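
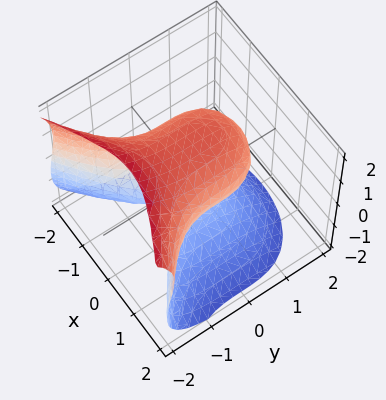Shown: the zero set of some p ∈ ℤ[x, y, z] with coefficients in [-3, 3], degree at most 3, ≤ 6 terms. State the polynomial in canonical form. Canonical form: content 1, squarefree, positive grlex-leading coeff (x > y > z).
y^3 + z^3 + 2*x^2 - 2*z - 1

1. Degree: no degree-2 surface has this shape, so deg p = 3.
2. Observable constraints: it meets the z-axis at z = -1 (among the integer gridlines); it crosses the y-axis at the gridline y = 1.
3. Matching integer coefficients to the picture gives p.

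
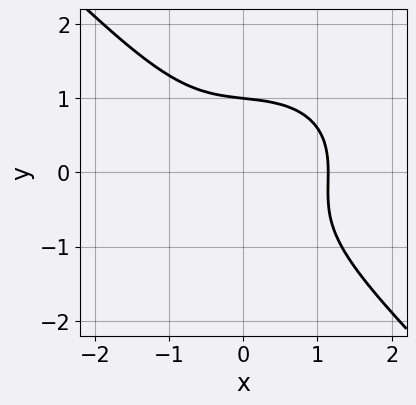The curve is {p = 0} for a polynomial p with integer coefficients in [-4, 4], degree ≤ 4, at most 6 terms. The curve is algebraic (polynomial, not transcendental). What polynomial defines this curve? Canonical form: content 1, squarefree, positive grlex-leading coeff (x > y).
1. The degree is 3 — a generic line meets the curve in up to 3 points.
2. Against the integer gridlines: it meets the y-axis at y = 1 (among the integer gridlines).
3. Assembling these constraints gives the stated polynomial.

2*x^3 + x*y^2 + 3*y^3 - 3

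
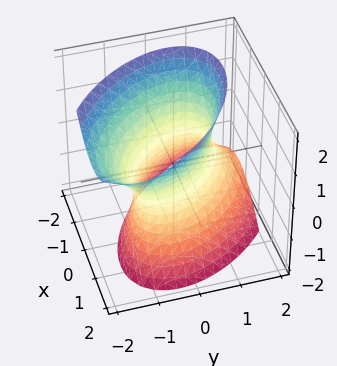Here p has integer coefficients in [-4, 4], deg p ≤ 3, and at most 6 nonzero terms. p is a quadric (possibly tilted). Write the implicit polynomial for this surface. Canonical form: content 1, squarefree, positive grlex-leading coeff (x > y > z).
First, deg p = 2. A generic line meets the surface in up to 2 points.
Next, checking where it meets the axes: it misses every integer gridline on the z-axis; the x-axis gridline crossings are at x ∈ {-1, 1}.
Finally, putting this together gives p. Check: (0, -1, 0) on the y-axis lies on the surface, and p(0, -1, 0) = 0. ✓

2*x^2 + 2*x*y + 2*y^2 + y*z - z^2 - 2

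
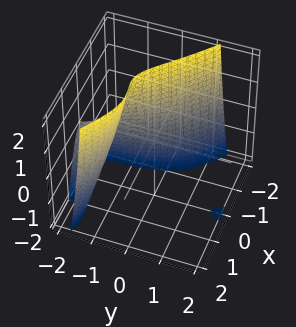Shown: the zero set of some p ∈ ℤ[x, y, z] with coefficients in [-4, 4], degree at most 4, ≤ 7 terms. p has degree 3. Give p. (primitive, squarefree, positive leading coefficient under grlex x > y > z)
First, the degree is 3 — a generic line meets the surface in up to 3 points.
Next, from the axis intercepts and sections: it meets the y-axis at y = -2 (among the integer gridlines); it misses every integer gridline on the z-axis; one x-axis crossing is at x = -1.
Finally, fitting integer coefficients to these (and the overall shape) gives p.

2*x^3 + 3*x^2*y + y*z + y + 2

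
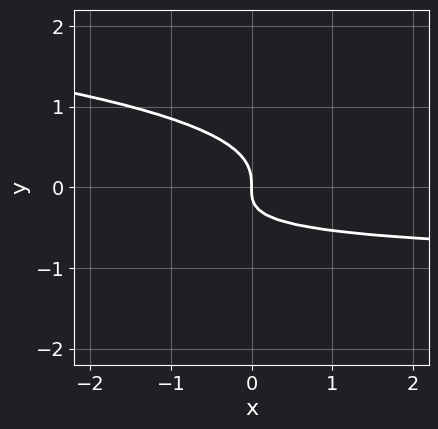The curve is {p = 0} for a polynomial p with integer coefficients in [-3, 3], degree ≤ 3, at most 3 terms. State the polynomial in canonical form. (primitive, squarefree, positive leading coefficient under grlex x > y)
3*y^3 + x*y + x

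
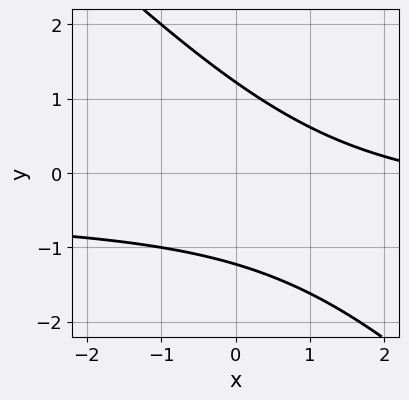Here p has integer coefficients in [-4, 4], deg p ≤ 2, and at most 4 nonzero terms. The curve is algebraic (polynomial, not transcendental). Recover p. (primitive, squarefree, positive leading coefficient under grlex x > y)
2*x*y + 2*y^2 + x - 3

1. deg p = 2.
2. Checking where it meets the axes: no x-intercept at any integer in the box.
3. The integer polynomial consistent with all of this is the stated p.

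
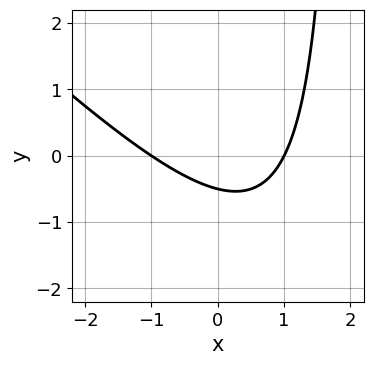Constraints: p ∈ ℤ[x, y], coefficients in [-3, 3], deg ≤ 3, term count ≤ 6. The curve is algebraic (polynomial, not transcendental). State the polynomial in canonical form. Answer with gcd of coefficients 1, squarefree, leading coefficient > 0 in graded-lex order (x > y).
x^2 + x*y - 2*y - 1

First, the degree is 2 — a generic line meets the curve in up to 2 points.
Next, from the axis intercepts and sections: among the integer gridlines, it crosses the x-axis at x ∈ {-1, 1}.
Finally, putting this together gives p.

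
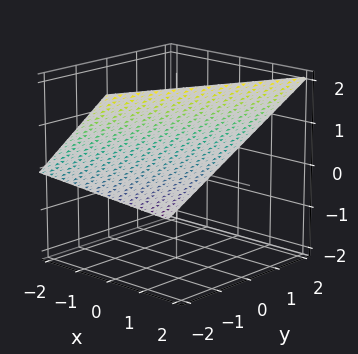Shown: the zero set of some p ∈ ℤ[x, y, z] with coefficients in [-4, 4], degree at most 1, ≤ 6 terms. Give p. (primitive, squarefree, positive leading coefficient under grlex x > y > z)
2*x - y - 2*z + 2

1. Degree: the surface is flat (a plane), so deg p = 1.
2. Checking where it meets the axes: it crosses the x-axis at the gridline x = -1; one y-axis crossing is at y = 2; it crosses the z-axis at the gridline z = 1.
3. The integer polynomial consistent with all of this is the stated p.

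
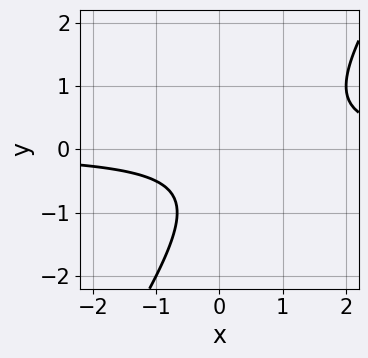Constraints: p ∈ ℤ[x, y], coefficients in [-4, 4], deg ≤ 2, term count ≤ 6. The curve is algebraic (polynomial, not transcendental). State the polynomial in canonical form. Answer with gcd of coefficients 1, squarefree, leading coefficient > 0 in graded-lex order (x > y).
3*x*y - 2*y^2 - 2*y - 2

1. The degree is 2 — the shape is more complex than any degree-1 curve.
2. Against the integer gridlines: it misses every integer gridline on the x-axis; no y-intercept at any integer in the box.
3. Solving for integer coefficients yields p as stated.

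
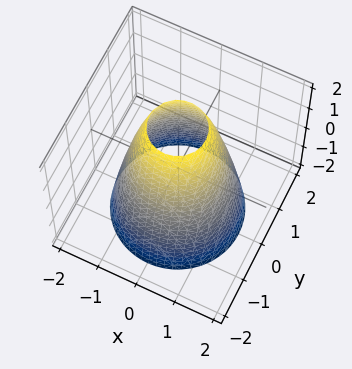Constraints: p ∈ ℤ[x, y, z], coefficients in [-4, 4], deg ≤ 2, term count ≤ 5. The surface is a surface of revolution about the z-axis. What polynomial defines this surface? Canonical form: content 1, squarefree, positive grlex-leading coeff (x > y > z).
2*x^2 + 2*y^2 + z - 3

1. The degree is 2 — no degree-1 surface has this shape.
2. Symmetries: the z-axis is an axis of rotation, so x and y enter only as x² + y².
3. From the visible intercepts: a circular section at z = 0 has radius between 1 and 2; the surface avoids every integer z-axis point in the box.
4. Matching integer coefficients to the picture gives p.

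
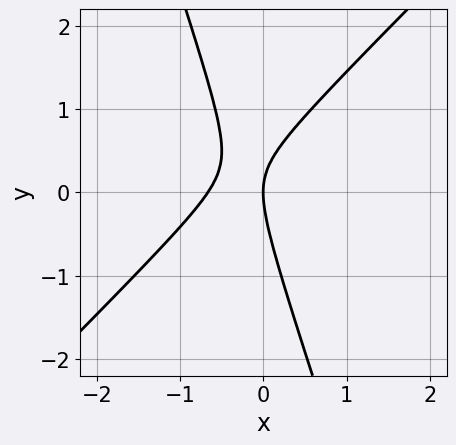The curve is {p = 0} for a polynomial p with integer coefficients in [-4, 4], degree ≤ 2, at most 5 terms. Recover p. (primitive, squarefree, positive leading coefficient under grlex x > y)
3*x^2 - 2*x*y - y^2 + 2*x

(a) deg p = 2.
(b) Reading off the gridlines: it meets the y-axis at y = 0 (among the integer gridlines); it crosses the x-axis at the gridline x = 0.
(c) These observations pin down the coefficients.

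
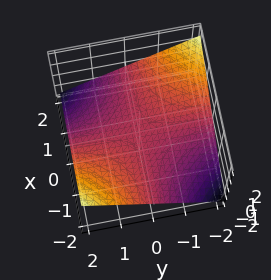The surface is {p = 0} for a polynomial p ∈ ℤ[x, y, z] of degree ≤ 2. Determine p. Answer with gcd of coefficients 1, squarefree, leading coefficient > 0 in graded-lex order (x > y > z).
x*y + 3*z

1. The degree is 2 — a saddle surface; a quadric.
2. Observable constraints: every point of the y-axis in the box is on the surface; every point of the x-axis in the box is on the surface; it crosses the z-axis at the gridline z = 0.
3. The integer polynomial consistent with all of this is the stated p.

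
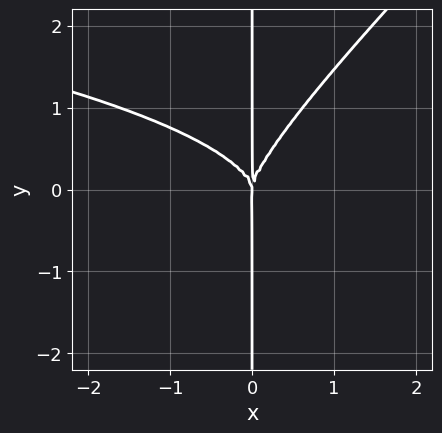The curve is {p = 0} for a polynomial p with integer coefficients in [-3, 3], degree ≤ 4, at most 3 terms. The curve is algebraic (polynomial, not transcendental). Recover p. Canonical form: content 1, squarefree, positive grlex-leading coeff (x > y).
x^2*y^2 - x*y^3 + x^3

(a) The degree is 4 — no degree-3 curve has this shape.
(b) Checking where it meets the axes: every point of the y-axis in the box is on the curve; one x-axis crossing is at x = 0.
(c) Together with the visible shape, these determine p as stated.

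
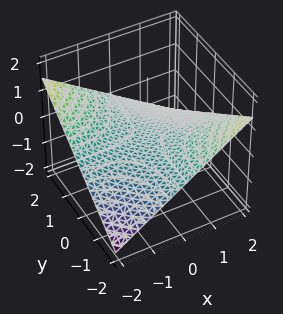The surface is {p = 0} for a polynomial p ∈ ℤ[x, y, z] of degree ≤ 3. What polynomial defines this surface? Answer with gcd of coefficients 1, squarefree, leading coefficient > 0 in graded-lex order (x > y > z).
(a) Degree: a saddle surface; a quadric, so deg p = 2.
(b) Against the integer gridlines: the visible y-axis segment lies entirely on the surface; one z-axis crossing is at z = 0; the visible x-axis segment lies entirely on the surface.
(c) These observations pin down the coefficients.

x*y + 3*z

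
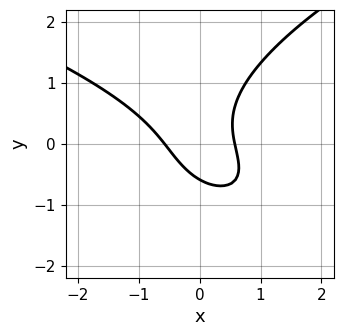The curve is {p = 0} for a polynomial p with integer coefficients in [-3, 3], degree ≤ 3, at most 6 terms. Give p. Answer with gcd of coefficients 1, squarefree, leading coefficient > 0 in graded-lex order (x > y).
1. The degree is 3 — no degree-2 curve has this shape.
2. Matching integer coefficients to the picture gives p.

2*y^3 - 3*x^2 - 3*x*y + y + 1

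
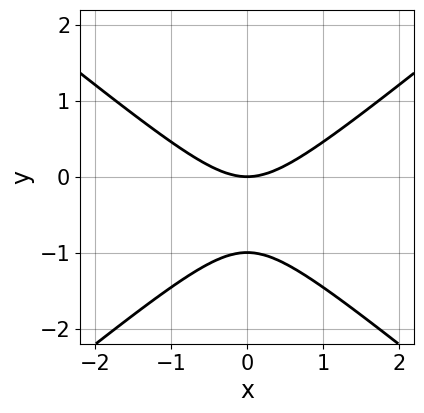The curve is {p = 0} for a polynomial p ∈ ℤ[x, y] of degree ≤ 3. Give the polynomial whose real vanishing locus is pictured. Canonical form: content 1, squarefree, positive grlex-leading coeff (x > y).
Degree: the shape is more complex than any degree-1 curve, so deg p = 2.
Symmetries: mirror symmetry x ↦ −x ⇒ only even powers of x.
Reading off the gridlines: among the integer gridlines, it crosses the y-axis at y ∈ {-1, 0}; one x-axis crossing is at x = 0.
Solving for integer coefficients yields p as stated.

2*x^2 - 3*y^2 - 3*y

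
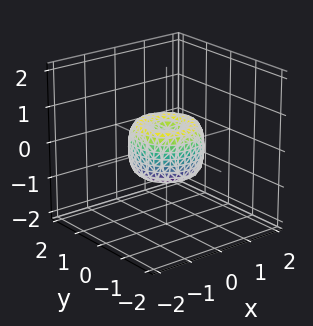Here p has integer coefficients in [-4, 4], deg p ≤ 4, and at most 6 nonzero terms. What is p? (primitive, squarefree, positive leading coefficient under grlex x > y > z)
2*x^4 + 4*x^2*y^2 + 2*y^4 - 2*x^2 - 2*y^2 + z^2

First, deg p = 4. The shape is more complex than any degree-3 surface.
Next, symmetries: every cross-section ⟂ z is a circle, so x, y appear only via x² + y².
Next, checking where it meets the axes: the y-axis gridline crossings are at y ∈ {-1, 0, 1}; a circular section at z = 0 has radius exactly 1; it crosses the z-axis at the gridline z = 0.
Finally, these observations pin down the coefficients. Check: (-1, 0, 0) on the x-axis lies on the surface, and p(-1, 0, 0) = 0. ✓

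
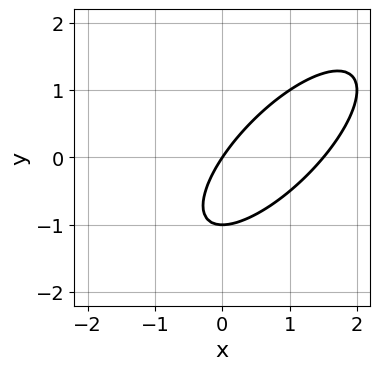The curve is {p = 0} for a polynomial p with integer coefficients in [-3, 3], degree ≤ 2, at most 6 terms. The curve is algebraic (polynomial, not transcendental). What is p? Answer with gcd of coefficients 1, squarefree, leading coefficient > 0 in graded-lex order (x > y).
2*x^2 - 3*x*y + 2*y^2 - 3*x + 2*y

1. The degree is 2 — no degree-1 curve has this shape.
2. Checking where it meets the axes: one x-axis crossing is at x = 0; among the integer gridlines, it crosses the y-axis at y ∈ {-1, 0}.
3. Putting this together gives p.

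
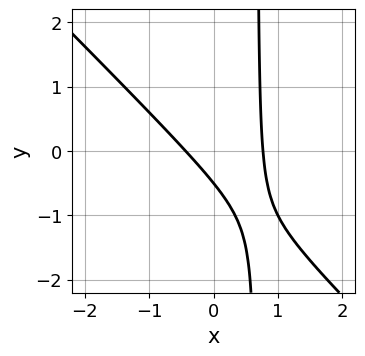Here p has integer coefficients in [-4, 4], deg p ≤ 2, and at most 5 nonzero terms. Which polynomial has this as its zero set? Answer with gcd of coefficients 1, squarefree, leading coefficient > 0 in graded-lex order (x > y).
3*x^2 + 3*x*y - x - 2*y - 1

(a) deg p = 2.
(b) The integer polynomial consistent with all of this is the stated p.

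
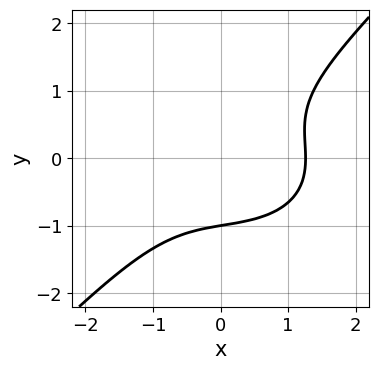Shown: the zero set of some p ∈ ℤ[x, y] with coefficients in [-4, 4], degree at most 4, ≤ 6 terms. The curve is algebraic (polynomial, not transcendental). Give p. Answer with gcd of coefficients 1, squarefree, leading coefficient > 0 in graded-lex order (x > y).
1. deg p = 3. A generic line meets the curve in up to 3 points.
2. From the axis intercepts and sections: one y-axis crossing is at y = -1.
3. These observations pin down the coefficients.

x^3 + x*y^2 - 2*y^3 - 2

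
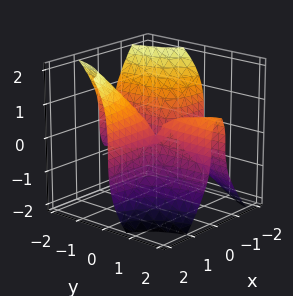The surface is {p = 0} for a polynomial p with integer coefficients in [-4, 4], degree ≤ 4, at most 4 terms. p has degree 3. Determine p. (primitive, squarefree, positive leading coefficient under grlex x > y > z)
3*x^2*y + z^3 + 2*x*y

Degree: the shape is more complex than any degree-2 surface, so deg p = 3.
Checking where it meets the axes: it crosses the z-axis at the gridline z = 0; every point of the y-axis in the box is on the surface; the visible x-axis segment lies entirely on the surface.
Putting this together gives p.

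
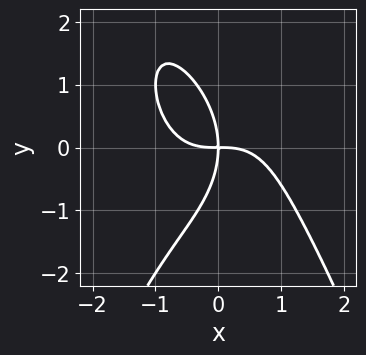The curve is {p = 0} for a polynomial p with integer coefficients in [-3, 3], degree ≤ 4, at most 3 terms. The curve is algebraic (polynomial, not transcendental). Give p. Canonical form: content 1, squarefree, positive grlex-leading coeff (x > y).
(a) The degree is 4 — no degree-3 curve has this shape.
(b) Checking where it meets the axes: it crosses the x-axis at the gridline x = 0; it meets the y-axis at y = 0 (among the integer gridlines).
(c) The integer polynomial consistent with all of this is the stated p.

2*x^4 + y^3 + 3*x*y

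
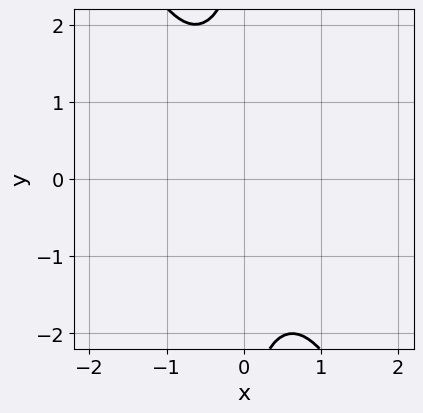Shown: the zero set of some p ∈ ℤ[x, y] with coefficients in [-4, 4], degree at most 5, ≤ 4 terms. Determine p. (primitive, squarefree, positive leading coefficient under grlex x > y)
First, degree: the shape is more complex than any degree-3 curve, so deg p = 4.
Next, from the visible intercepts: the curve avoids every integer y-axis point in the box; the curve avoids every integer x-axis point in the box.
Finally, the integer polynomial consistent with all of this is the stated p.

3*x^4 + x^2*y^2 + x*y^3 + 3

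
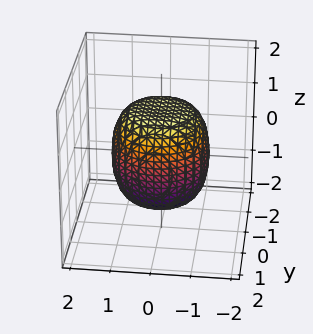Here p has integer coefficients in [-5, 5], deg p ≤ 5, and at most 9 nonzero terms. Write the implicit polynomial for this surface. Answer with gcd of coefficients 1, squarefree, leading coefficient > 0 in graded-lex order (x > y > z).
2*x^4 + 4*x^2*y^2 + 2*y^4 - x^2 - y^2 + 2*z^2 - 3

First, degree: a generic line meets the surface in up to 4 points, so deg p = 4.
Then, symmetries: every cross-section ⟂ z is a circle, so x, y appear only via x² + y².
Next, against the integer gridlines: a circular section at z = 0 has radius between 1 and 2.
Finally, together with the visible shape, these determine p as stated.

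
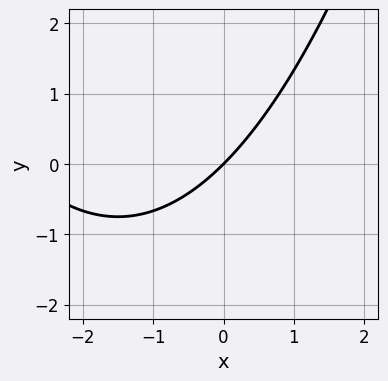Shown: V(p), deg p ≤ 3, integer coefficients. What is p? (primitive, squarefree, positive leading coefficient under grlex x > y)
x^2 + 3*x - 3*y

deg p = 2.
From the visible intercepts: it meets the x-axis at x = 0 (among the integer gridlines); one y-axis crossing is at y = 0.
These observations pin down the coefficients.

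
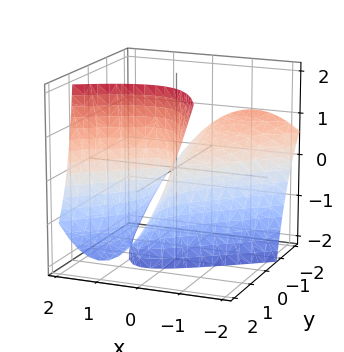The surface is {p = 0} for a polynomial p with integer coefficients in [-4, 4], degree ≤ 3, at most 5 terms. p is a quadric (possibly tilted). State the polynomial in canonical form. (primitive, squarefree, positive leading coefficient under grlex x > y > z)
3*x^2 - 3*x*y - y^2 - 3*y*z + 2*z

1. The degree is 2 — a generic line meets the surface in up to 2 points.
2. From the axis intercepts and sections: it crosses the y-axis at the gridline y = 0; one x-axis crossing is at x = 0; one z-axis crossing is at z = 0.
3. Together with the visible shape, these determine p as stated.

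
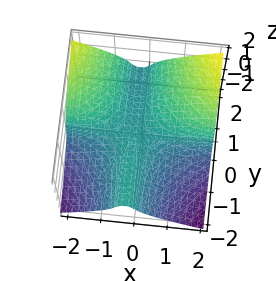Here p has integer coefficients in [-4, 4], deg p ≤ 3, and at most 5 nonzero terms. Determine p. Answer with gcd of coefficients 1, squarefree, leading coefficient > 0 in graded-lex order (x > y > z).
1. Degree: a generic line meets the surface in up to 3 points, so deg p = 3.
2. From the axis intercepts and sections: the visible y-axis segment lies entirely on the surface; it crosses the z-axis at the gridline z = 0; every point of the x-axis in the box is on the surface.
3. Together with the visible shape, these determine p as stated.

2*x^2*y - 3*z^3 + x*y - z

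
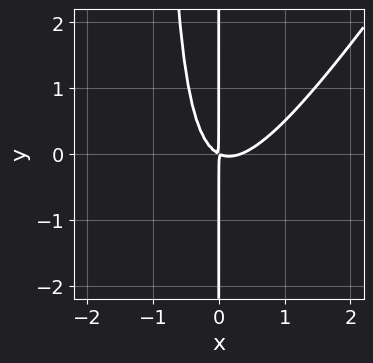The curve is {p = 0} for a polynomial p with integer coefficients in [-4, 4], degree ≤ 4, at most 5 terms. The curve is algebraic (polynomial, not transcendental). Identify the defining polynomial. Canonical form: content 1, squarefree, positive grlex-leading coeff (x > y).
First, the degree is 3 — no degree-2 curve has this shape.
Then, against the integer gridlines: every point of the y-axis in the box is on the curve.
Finally, putting this together gives p.

3*x^3 - 2*x^2*y - x^2 - 2*x*y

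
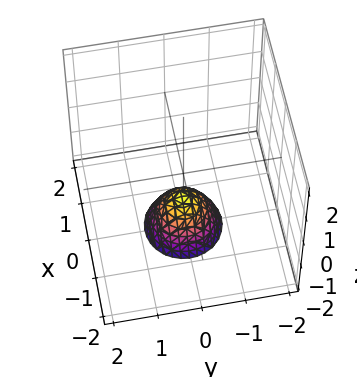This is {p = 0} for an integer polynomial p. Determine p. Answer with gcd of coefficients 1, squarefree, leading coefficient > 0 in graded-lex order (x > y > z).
3*x^2 + 3*y^2 + 2*z + 2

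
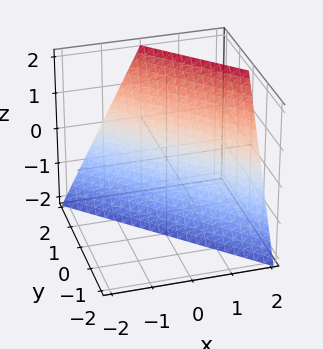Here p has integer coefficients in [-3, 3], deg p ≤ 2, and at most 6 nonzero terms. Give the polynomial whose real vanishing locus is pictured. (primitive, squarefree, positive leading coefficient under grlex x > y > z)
2*x + 2*y - z - 2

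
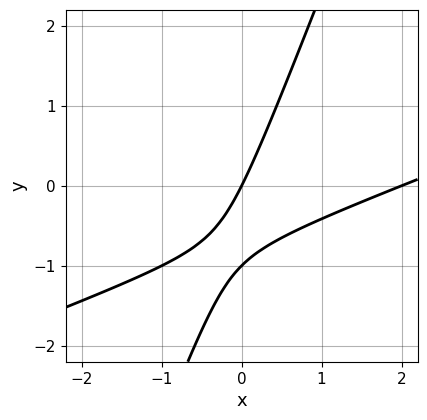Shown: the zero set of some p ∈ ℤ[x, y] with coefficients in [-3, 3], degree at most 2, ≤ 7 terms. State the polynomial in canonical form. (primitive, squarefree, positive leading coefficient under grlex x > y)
x^2 - 3*x*y + y^2 - 2*x + y

(a) Degree: the shape is more complex than any degree-1 curve, so deg p = 2.
(b) Against the integer gridlines: among the integer gridlines, it crosses the x-axis at x ∈ {0, 2}; among the integer gridlines, it crosses the y-axis at y ∈ {-1, 0}.
(c) Solving for integer coefficients yields p as stated.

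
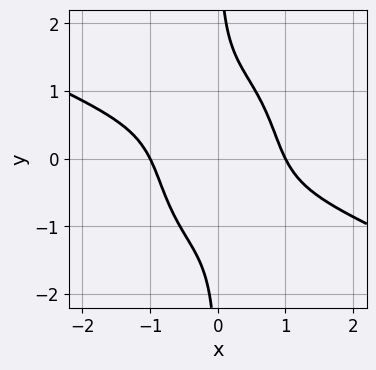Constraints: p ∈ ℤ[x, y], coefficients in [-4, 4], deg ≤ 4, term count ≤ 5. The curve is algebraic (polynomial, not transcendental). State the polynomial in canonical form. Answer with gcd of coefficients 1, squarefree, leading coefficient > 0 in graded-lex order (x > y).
deg p = 4. The shape is more complex than any degree-3 curve.
Against the integer gridlines: it misses every integer gridline on the y-axis; the x-axis gridline crossings are at x ∈ {-1, 1}.
Matching integer coefficients to the picture gives p.

x^4 + 2*x^3*y + x*y^3 - 1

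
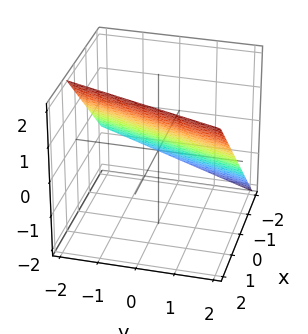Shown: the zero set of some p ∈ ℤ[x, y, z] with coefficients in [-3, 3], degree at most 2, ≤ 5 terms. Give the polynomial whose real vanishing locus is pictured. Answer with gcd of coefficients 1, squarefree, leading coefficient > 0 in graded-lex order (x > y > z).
3*x - y - 3*z + 2

(a) Degree: every cross-section is a straight line — this is a plane, so deg p = 1.
(b) From the visible intercepts: one y-axis crossing is at y = 2.
(c) These observations pin down the coefficients.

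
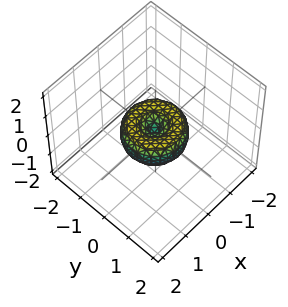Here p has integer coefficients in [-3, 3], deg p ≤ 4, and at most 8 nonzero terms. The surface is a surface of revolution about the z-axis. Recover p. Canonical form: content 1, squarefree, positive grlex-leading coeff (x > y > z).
1. The degree is 4 — no degree-3 surface has this shape.
2. Symmetry: the surface is invariant under rotation about z: p = q(x² + y², z).
3. From the axis intercepts and sections: a circular section at z = 0 has radius exactly 1; the x-axis gridline crossings are at x ∈ {-1, 0, 1}; one z-axis crossing is at z = 0; among the integer gridlines, it crosses the y-axis at y ∈ {-1, 0, 1}.
4. The integer polynomial consistent with all of this is the stated p.

x^4 + 2*x^2*y^2 + y^4 - x^2 - y^2 + z^2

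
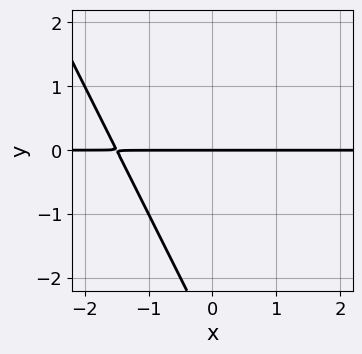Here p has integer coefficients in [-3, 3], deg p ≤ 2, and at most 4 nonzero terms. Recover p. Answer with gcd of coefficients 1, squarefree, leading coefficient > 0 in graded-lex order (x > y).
2*x*y + y^2 + 3*y

1. Degree: a generic line meets the curve in up to 2 points, so deg p = 2.
2. Reading off the gridlines: every point of the x-axis in the box is on the curve; it meets the y-axis at y = 0 (among the integer gridlines).
3. Fitting integer coefficients to these (and the overall shape) gives p.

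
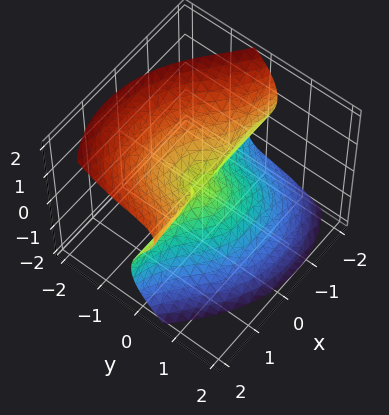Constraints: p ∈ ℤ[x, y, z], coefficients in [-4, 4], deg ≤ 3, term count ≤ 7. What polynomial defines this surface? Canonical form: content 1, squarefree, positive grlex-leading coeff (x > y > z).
First, the degree is 3 — a generic line meets the surface in up to 3 points.
Next, from the visible intercepts: one y-axis crossing is at y = 0; it meets the z-axis at z = 0 (among the integer gridlines).
Finally, fitting integer coefficients to these (and the overall shape) gives p. Check: (-1, 0, 0) on the x-axis lies on the surface, and p(-1, 0, 0) = 0. ✓

2*x^2*y - x^2*z - 2*x*y*z + 3*y^3 + 2*z^3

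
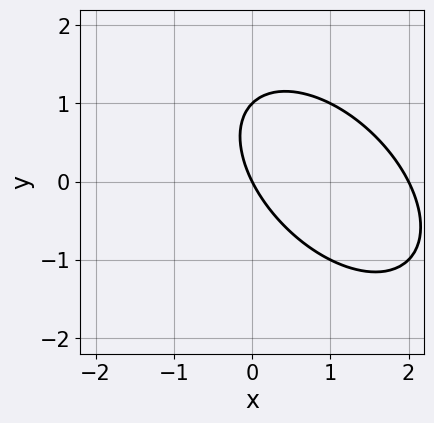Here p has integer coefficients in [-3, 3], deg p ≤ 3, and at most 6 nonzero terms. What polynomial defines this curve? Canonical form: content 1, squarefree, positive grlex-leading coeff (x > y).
x^2 + x*y + y^2 - 2*x - y

(a) Degree: a generic line meets the curve in up to 2 points, so deg p = 2.
(b) Against the integer gridlines: the x-axis gridline crossings are at x ∈ {0, 2}; among the integer gridlines, it crosses the y-axis at y ∈ {0, 1}.
(c) Fitting integer coefficients to these (and the overall shape) gives p.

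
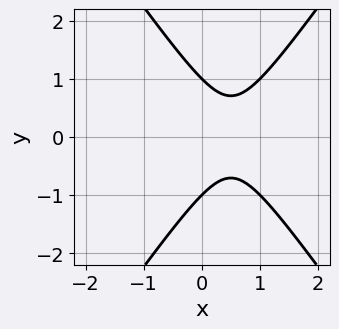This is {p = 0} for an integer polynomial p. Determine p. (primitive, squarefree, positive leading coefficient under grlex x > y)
2*x^2 - y^2 - 2*x + 1

Degree: no degree-1 curve has this shape, so deg p = 2.
Symmetries: mirror symmetry y ↦ −y ⇒ only even powers of y.
Checking where it meets the axes: the y-axis gridline crossings are at y ∈ {-1, 1}; no x-intercept at any integer in the box.
The integer polynomial consistent with all of this is the stated p.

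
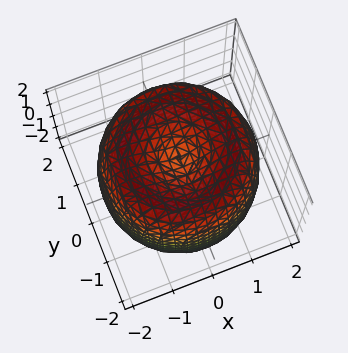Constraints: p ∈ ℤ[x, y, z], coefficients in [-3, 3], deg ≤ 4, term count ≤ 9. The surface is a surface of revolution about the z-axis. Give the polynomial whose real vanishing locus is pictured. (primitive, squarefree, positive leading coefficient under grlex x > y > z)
The degree is 4 — a generic line meets the surface in up to 4 points.
Symmetries: rotational symmetry about the z-axis ⇒ p depends on x, y only through x² + y².
Reading off the gridlines: the z-axis gridline crossings are at z ∈ {-1, 1}; a circular section at z = 1 has radius between 1 and 2.
Fitting integer coefficients to these (and the overall shape) gives p.

x^4 + 2*x^2*y^2 + y^4 - 3*x^2 - 3*y^2 + z^2 - 1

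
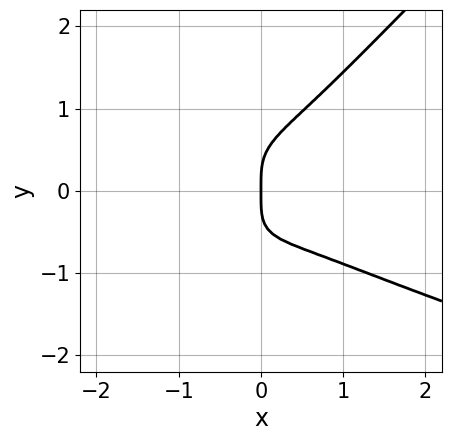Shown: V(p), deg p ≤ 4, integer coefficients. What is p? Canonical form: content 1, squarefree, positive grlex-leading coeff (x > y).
3*x*y^3 - 3*y^4 + 2*x^3 + 2*x

(a) The degree is 4 — the shape is more complex than any degree-3 curve.
(b) Against the integer gridlines: it meets the x-axis at x = 0 (among the integer gridlines); it crosses the y-axis at the gridline y = 0.
(c) Matching integer coefficients to the picture gives p.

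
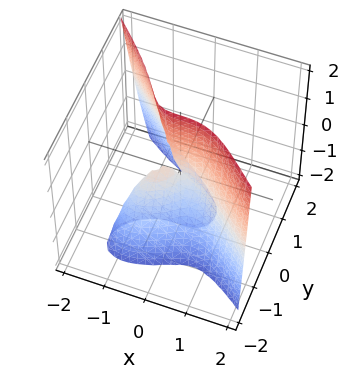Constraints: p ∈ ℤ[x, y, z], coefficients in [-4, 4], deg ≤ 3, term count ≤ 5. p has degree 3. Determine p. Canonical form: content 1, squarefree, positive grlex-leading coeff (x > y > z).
Degree: a generic line meets the surface in up to 3 points, so deg p = 3.
From the axis intercepts and sections: one y-axis crossing is at y = 0; it meets the x-axis at x = 0 (among the integer gridlines); the visible z-axis segment lies entirely on the surface.
Together with the visible shape, these determine p as stated.

2*x^3 + 3*y^3 + 3*x*y + 2*y*z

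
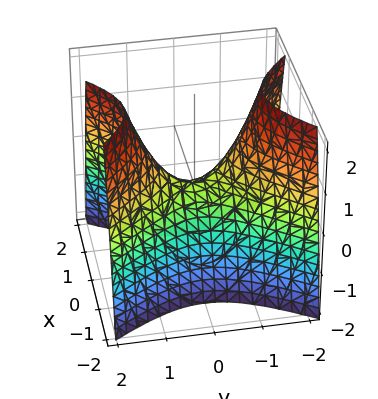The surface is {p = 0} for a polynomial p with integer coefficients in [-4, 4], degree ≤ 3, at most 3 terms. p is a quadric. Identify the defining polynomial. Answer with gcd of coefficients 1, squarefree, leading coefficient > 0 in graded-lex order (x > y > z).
Degree: a hyperbolic paraboloid; a quadric, so deg p = 2.
Symmetries: the x ↦ −x reflection is a symmetry, so x appears only in even powers; it's symmetric under y → −y, forcing even powers of y.
From the axis intercepts and sections: it meets the z-axis at z = 0 (among the integer gridlines); it meets the y-axis at y = 0 (among the integer gridlines); it crosses the x-axis at the gridline x = 0.
These observations pin down the coefficients.

3*x^2 - 2*y^2 + 2*z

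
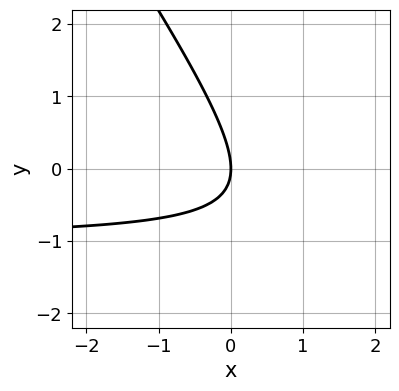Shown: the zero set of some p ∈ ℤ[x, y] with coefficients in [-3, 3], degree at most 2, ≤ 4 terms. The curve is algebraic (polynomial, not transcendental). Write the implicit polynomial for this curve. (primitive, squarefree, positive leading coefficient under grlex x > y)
Degree: the shape is more complex than any degree-1 curve, so deg p = 2.
Against the integer gridlines: one x-axis crossing is at x = 0; it crosses the y-axis at the gridline y = 0.
These observations pin down the coefficients.

3*x*y + 2*y^2 + 3*x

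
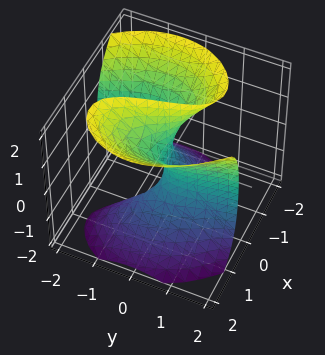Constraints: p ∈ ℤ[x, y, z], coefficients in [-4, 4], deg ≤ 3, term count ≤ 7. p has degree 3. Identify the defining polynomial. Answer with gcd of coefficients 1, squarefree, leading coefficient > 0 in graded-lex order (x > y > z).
(a) deg p = 3. The shape is more complex than any degree-2 surface.
(b) From the visible intercepts: one y-axis crossing is at y = 0; one x-axis crossing is at x = 0.
(c) Putting this together gives p. Check: (0, 0, -1) on the z-axis lies on the surface, and p(0, 0, -1) = 0. ✓

3*x^3 + 3*x*y^2 - 3*x*z^2 + 2*x*y - 3*y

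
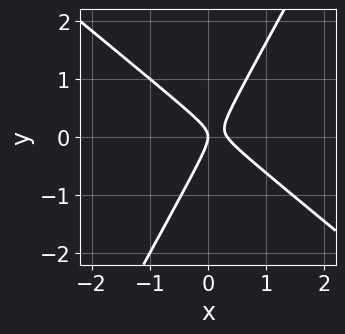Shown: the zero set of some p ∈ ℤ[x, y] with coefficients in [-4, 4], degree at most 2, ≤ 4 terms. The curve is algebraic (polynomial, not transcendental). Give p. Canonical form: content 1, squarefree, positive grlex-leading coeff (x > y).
3*x^2 + 2*x*y - 2*y^2 - x

(a) The degree is 2 — no degree-1 curve has this shape.
(b) From the axis intercepts and sections: it meets the y-axis at y = 0 (among the integer gridlines); it meets the x-axis at x = 0 (among the integer gridlines).
(c) Together with the visible shape, these determine p as stated.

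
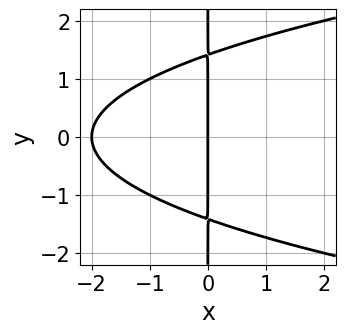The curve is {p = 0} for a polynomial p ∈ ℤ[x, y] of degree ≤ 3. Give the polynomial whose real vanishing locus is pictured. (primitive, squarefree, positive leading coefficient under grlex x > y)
x*y^2 - x^2 - 2*x

1. The degree is 3 — a generic line meets the curve in up to 3 points.
2. Symmetries: it's symmetric under y → −y, forcing even powers of y.
3. Checking where it meets the axes: every point of the y-axis in the box is on the curve; the x-axis gridline crossings are at x ∈ {-2, 0}.
4. Fitting integer coefficients to these (and the overall shape) gives p.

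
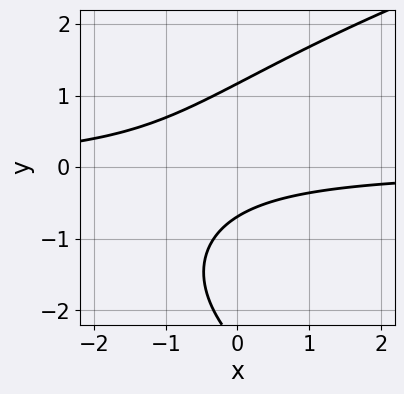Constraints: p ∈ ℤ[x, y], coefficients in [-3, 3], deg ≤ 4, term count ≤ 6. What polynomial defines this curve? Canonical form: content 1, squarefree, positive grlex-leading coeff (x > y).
(a) The degree is 3 — no degree-2 curve has this shape.
(b) Checking where it meets the axes: it misses every integer gridline on the x-axis.
(c) Together with the visible shape, these determine p as stated.

y^3 - 3*x*y + 2*y^2 - 2*y - 2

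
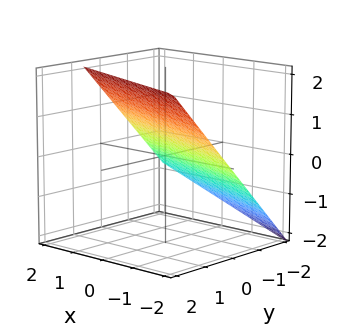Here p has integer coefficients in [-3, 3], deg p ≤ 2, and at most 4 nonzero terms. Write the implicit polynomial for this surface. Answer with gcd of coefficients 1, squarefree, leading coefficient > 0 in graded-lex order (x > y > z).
(a) deg p = 1. The surface is flat (a plane).
(b) Against the integer gridlines: it meets the x-axis at x = -2 (among the integer gridlines).
(c) The integer polynomial consistent with all of this is the stated p.

x + 3*y - 3*z + 2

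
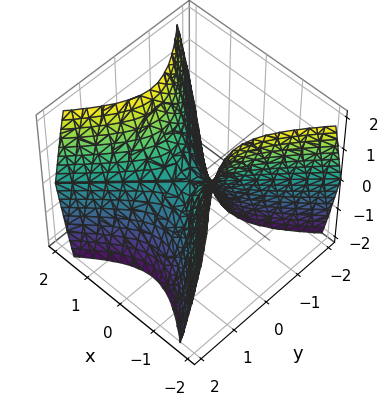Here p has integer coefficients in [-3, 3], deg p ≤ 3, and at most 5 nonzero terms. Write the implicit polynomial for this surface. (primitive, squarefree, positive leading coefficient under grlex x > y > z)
First, degree: a hyperbolic paraboloid; a quadric, so deg p = 2.
Then, symmetries: it's symmetric under y → −y, forcing even powers of y; the x ↦ −x reflection is a symmetry, so x appears only in even powers.
Then, from the visible intercepts: it crosses the x-axis at the gridline x = 0; it crosses the z-axis at the gridline z = 0; it crosses the y-axis at the gridline y = 0.
Finally, together with the visible shape, these determine p as stated.

3*x^2 - 3*y^2 - 2*z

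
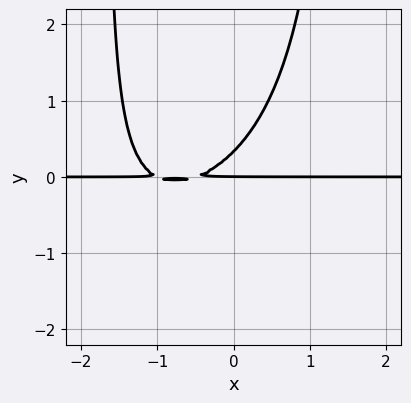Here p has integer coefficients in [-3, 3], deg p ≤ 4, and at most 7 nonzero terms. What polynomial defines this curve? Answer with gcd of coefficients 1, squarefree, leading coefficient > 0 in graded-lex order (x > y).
x^2*y^2 + 2*x^2*y + 3*x*y - 3*y^2 + y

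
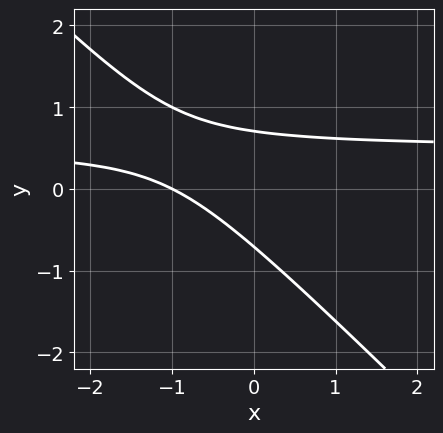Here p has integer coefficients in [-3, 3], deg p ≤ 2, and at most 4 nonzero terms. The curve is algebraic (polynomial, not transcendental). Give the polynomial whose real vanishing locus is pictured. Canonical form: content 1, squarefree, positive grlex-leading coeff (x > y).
2*x*y + 2*y^2 - x - 1

(a) Degree: a generic line meets the curve in up to 2 points, so deg p = 2.
(b) Observable constraints: one x-axis crossing is at x = -1.
(c) Putting this together gives p.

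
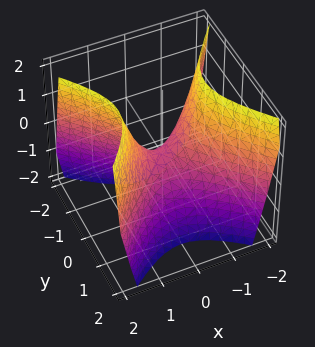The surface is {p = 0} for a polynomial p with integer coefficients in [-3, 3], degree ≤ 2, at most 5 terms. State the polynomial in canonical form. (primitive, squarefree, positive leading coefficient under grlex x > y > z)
(a) Degree: a hyperbolic paraboloid; a quadric, so deg p = 2.
(b) Symmetries: mirror symmetry y ↦ −y ⇒ only even powers of y; it's symmetric under x → −x, forcing even powers of x.
(c) From the visible intercepts: it meets the y-axis at y = 0 (among the integer gridlines); one z-axis crossing is at z = 0; it crosses the x-axis at the gridline x = 0.
(d) Solving for integer coefficients yields p as stated.

3*x^2 - 3*y^2 - 2*z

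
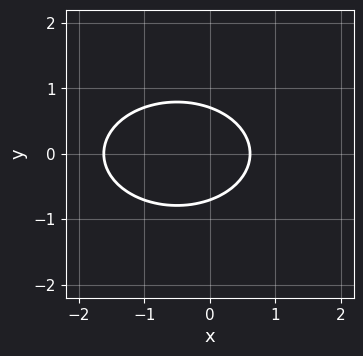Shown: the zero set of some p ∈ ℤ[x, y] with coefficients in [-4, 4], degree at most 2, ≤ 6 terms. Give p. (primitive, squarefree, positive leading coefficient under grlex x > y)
(a) The degree is 2 — a generic line meets the curve in up to 2 points.
(b) Symmetries: mirror symmetry y ↦ −y ⇒ only even powers of y.
(c) Together with the visible shape, these determine p as stated.

x^2 + 2*y^2 + x - 1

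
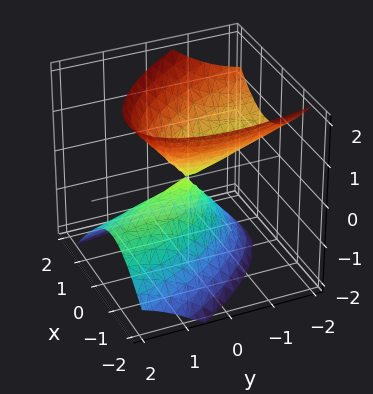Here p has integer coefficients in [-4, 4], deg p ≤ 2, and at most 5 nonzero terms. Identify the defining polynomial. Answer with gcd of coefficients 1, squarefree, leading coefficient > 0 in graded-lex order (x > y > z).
3*x^2 + 2*x*y + y^2 + 2*y*z - 2*z^2

(a) The picture has 2 separate pieces. They look like related sheets of one shape, so recover p as a whole.
(b) Degree: a generic line meets the surface in up to 2 points, so deg p = 2.
(c) Reading off the gridlines: it crosses the x-axis at the gridline x = 0; it crosses the y-axis at the gridline y = 0.
(d) These observations pin down the coefficients.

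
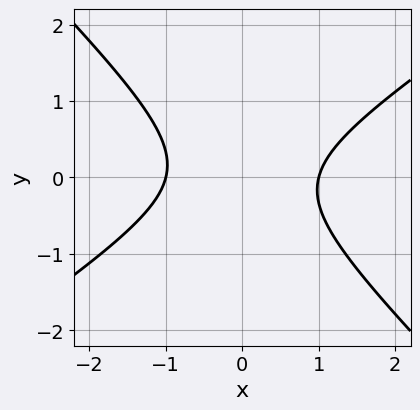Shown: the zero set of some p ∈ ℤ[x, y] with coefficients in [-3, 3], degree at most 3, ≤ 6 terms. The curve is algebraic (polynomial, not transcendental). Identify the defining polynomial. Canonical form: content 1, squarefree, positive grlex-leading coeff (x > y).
2*x^2 - x*y - 3*y^2 - 2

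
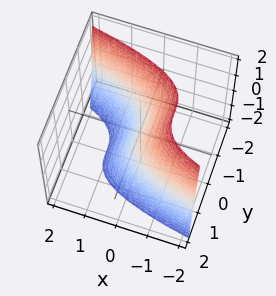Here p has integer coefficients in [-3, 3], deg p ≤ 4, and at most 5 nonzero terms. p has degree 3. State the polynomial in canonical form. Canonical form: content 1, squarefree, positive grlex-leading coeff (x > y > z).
y^3 + 2*x + z

deg p = 3. A generic line meets the surface in up to 3 points.
From the visible intercepts: it crosses the x-axis at the gridline x = 0; one y-axis crossing is at y = 0; it meets the z-axis at z = 0 (among the integer gridlines).
The integer polynomial consistent with all of this is the stated p.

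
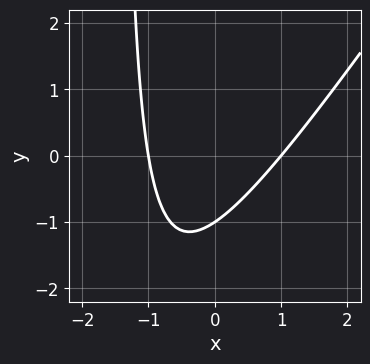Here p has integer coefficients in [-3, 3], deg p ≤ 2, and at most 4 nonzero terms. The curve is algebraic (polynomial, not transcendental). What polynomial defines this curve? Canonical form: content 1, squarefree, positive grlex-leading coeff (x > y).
3*x^2 - 2*x*y - 3*y - 3

1. Degree: the shape is more complex than any degree-1 curve, so deg p = 2.
2. Checking where it meets the axes: it crosses the y-axis at the gridline y = -1; among the integer gridlines, it crosses the x-axis at x ∈ {-1, 1}.
3. Fitting integer coefficients to these (and the overall shape) gives p.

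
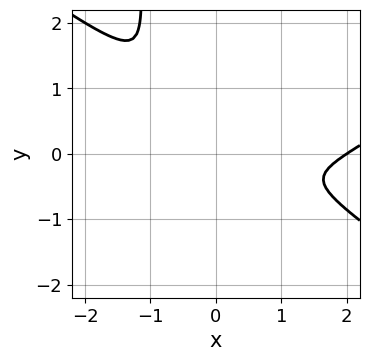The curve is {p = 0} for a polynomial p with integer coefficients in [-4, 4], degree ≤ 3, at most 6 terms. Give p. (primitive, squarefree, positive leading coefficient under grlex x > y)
1. Degree: no degree-2 curve has this shape, so deg p = 3.
2. Against the integer gridlines: it crosses the x-axis at the gridline x = 2.
3. Putting this together gives p.

x^3 - 2*x*y^2 - 2*x^2 - 3*x*y - 3*y^2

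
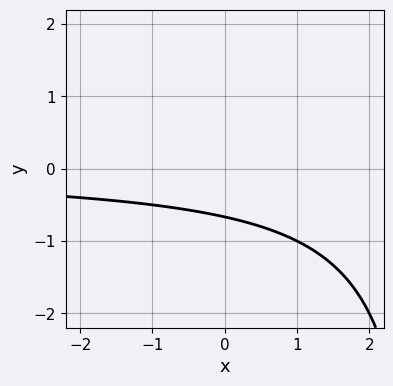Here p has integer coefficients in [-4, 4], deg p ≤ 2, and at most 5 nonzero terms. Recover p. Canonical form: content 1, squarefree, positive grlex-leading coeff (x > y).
x*y - 3*y - 2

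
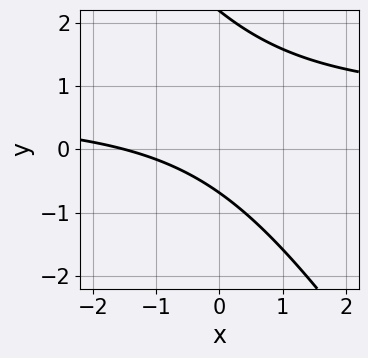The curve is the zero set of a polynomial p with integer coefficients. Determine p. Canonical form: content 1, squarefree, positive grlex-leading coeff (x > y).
(a) The degree is 2 — no degree-1 curve has this shape.
(b) Matching integer coefficients to the picture gives p.

3*x*y + 2*y^2 - 2*x - 3*y - 3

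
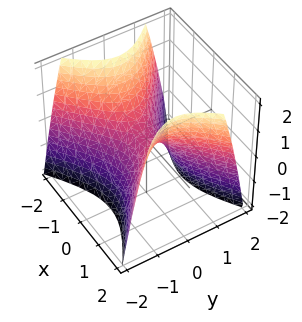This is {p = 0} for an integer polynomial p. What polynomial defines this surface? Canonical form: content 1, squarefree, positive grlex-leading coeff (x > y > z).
The degree is 2 — a hyperbolic paraboloid; a quadric.
Symmetries: it's symmetric under x → −x, forcing even powers of x; mirror symmetry y ↦ −y ⇒ only even powers of y.
Observable constraints: it meets the z-axis at z = 0 (among the integer gridlines); one y-axis crossing is at y = 0; one x-axis crossing is at x = 0.
Fitting integer coefficients to these (and the overall shape) gives p.

2*x^2 - 3*y^2 - 2*z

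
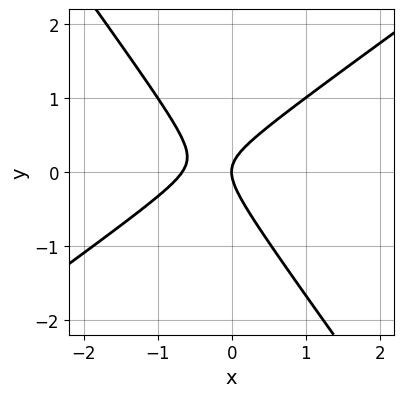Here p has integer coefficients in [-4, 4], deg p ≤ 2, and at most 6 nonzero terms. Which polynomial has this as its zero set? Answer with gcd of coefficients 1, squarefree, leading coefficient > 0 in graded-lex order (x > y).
First, the degree is 2 — the shape is more complex than any degree-1 curve.
Next, from the axis intercepts and sections: it meets the y-axis at y = 0 (among the integer gridlines); it meets the x-axis at x = 0 (among the integer gridlines).
Finally, these observations pin down the coefficients.

3*x^2 - 2*x*y - 3*y^2 + 2*x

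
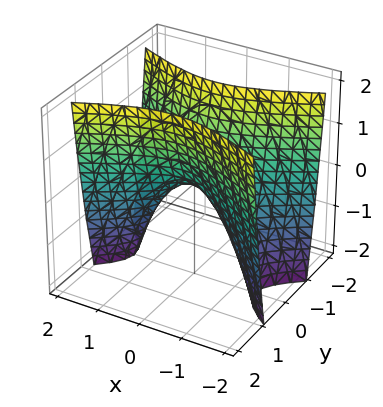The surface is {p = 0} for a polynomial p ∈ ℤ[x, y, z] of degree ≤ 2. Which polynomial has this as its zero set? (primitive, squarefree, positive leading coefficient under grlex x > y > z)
x^2 - 3*y^2 + z

First, deg p = 2. A hyperbolic paraboloid; a quadric.
Next, symmetries: the x ↦ −x reflection is a symmetry, so x appears only in even powers; mirror symmetry y ↦ −y ⇒ only even powers of y.
Then, from the axis intercepts and sections: one y-axis crossing is at y = 0; one z-axis crossing is at z = 0.
Finally, putting this together gives p.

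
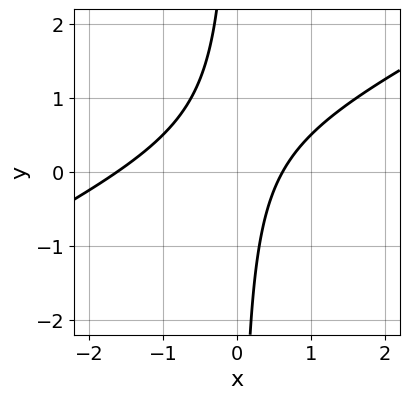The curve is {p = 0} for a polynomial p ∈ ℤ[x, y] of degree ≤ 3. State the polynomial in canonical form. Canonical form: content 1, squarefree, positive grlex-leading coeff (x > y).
x^2 - 2*x*y + x - 1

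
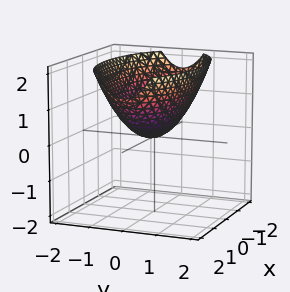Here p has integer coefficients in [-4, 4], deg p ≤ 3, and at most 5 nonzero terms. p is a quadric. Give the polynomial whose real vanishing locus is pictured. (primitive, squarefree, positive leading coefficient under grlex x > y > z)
First, degree: a single bowl opening along one axis; a quadric, so deg p = 2.
Then, symmetries: mirror symmetry x ↦ −x ⇒ only even powers of x; it's symmetric under y → −y, forcing even powers of y.
Next, checking where it meets the axes: it meets the x-axis at x = 0 (among the integer gridlines); it meets the z-axis at z = 0 (among the integer gridlines); it meets the y-axis at y = 0 (among the integer gridlines).
Finally, putting this together gives p.

x^2 + 3*y^2 - 3*z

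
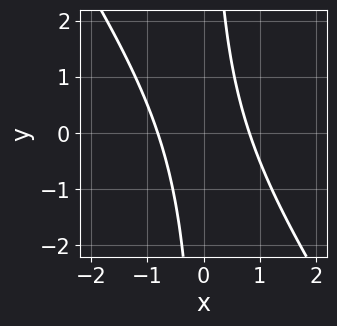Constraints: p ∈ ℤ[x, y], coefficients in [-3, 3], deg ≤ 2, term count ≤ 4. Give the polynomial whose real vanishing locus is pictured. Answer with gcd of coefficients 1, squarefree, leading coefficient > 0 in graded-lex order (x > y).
3*x^2 + 2*x*y - 2

1. deg p = 2. The shape is more complex than any degree-1 curve.
2. Observable constraints: it misses every integer gridline on the y-axis.
3. Solving for integer coefficients yields p as stated.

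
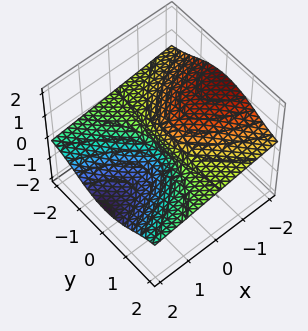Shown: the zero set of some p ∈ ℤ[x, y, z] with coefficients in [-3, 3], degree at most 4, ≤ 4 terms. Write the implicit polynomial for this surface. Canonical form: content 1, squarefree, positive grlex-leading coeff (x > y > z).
3*y^2*z + 3*z^3 + 2*x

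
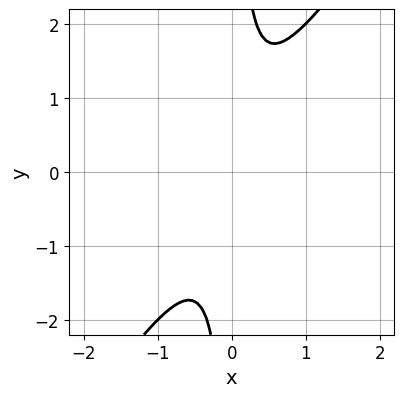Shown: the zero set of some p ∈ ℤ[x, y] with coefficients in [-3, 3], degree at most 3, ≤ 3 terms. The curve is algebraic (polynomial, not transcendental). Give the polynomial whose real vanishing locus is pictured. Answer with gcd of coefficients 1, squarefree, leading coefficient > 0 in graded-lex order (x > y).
1. The degree is 2 — the shape is more complex than any degree-1 curve.
2. Reading off the gridlines: it misses every integer gridline on the y-axis; the curve avoids every integer x-axis point in the box.
3. Matching integer coefficients to the picture gives p.

3*x^2 - 2*x*y + 1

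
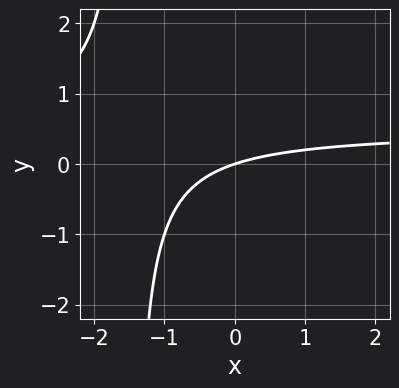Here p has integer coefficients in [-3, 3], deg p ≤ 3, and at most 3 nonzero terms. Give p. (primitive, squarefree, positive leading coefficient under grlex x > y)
2*x*y - x + 3*y

The degree is 2 — a generic line meets the curve in up to 2 points.
From the axis intercepts and sections: it crosses the x-axis at the gridline x = 0; one y-axis crossing is at y = 0.
These observations pin down the coefficients.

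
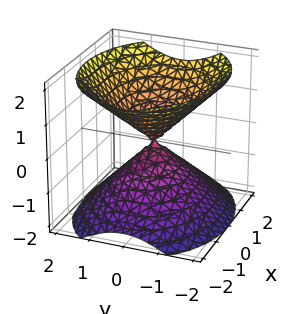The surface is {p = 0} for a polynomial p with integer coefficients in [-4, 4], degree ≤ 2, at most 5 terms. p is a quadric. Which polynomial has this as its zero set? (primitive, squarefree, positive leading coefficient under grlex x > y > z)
First, the picture has 2 separate pieces.
Next, degree: a double cone through the origin; a quadric, so deg p = 2.
Then, symmetries: mirror symmetry y ↦ −y ⇒ only even powers of y; mirror symmetry x ↦ −x ⇒ only even powers of x; mirror symmetry z ↦ −z ⇒ only even powers of z.
Then, observable constraints: it meets the y-axis at y = 0 (among the integer gridlines); it meets the z-axis at z = 0 (among the integer gridlines); one x-axis crossing is at x = 0.
Finally, these observations pin down the coefficients.

2*x^2 + 3*y^2 - 3*z^2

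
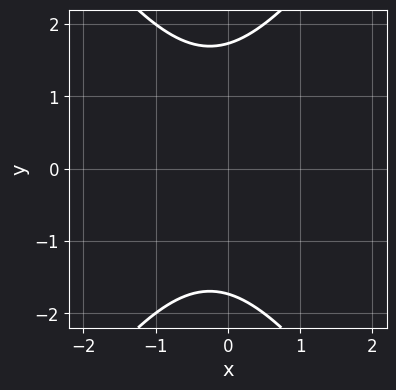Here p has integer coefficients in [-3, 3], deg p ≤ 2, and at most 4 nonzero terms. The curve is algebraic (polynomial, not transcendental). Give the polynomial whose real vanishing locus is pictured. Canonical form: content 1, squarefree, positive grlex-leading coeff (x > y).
(a) Degree: no degree-1 curve has this shape, so deg p = 2.
(b) Symmetries: mirror symmetry y ↦ −y ⇒ only even powers of y.
(c) From the axis intercepts and sections: the curve avoids every integer x-axis point in the box.
(d) Matching integer coefficients to the picture gives p.

2*x^2 - y^2 + x + 3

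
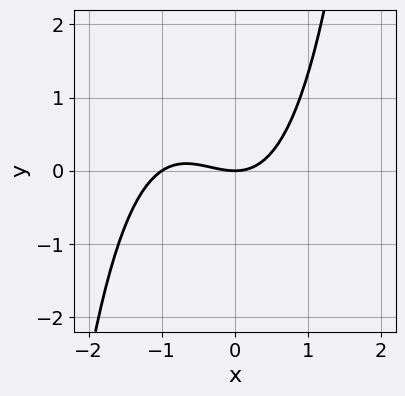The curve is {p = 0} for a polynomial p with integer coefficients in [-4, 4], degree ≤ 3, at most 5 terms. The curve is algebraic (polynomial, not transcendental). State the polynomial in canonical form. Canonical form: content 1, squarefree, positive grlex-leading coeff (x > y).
(a) deg p = 3. No degree-2 curve has this shape.
(b) Observable constraints: the x-axis gridline crossings are at x ∈ {-1, 0}; one y-axis crossing is at y = 0.
(c) Fitting integer coefficients to these (and the overall shape) gives p.

2*x^3 + 2*x^2 - 3*y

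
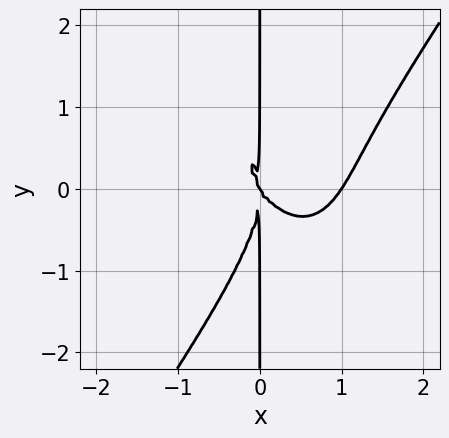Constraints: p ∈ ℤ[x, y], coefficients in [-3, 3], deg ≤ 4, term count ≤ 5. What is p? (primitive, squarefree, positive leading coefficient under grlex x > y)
3*x^4 - x*y^3 - 3*x^3 - 2*x^2*y

(a) deg p = 4.
(b) From the axis intercepts and sections: every point of the y-axis in the box is on the curve; among the integer gridlines, it crosses the x-axis at x ∈ {0, 1}.
(c) Solving for integer coefficients yields p as stated.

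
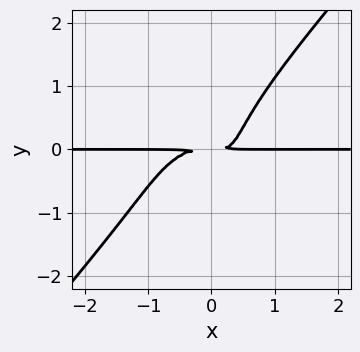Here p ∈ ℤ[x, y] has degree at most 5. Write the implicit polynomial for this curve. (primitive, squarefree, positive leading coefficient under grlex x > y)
First, degree: no degree-3 curve has this shape, so deg p = 4.
Next, checking where it meets the axes: the visible x-axis segment lies entirely on the curve.
Finally, solving for integer coefficients yields p as stated.

3*x^3*y - 2*y^4 + 3*x*y^2 - y^3 - 2*y^2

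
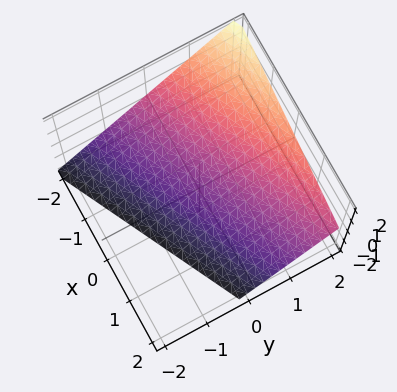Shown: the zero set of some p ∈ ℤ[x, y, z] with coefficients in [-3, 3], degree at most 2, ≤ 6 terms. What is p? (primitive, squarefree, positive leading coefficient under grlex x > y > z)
(a) The degree is 1 — every cross-section is a straight line — this is a plane.
(b) Against the integer gridlines: it crosses the z-axis at the gridline z = -1; it crosses the x-axis at the gridline x = -2; one y-axis crossing is at y = 1.
(c) Fitting integer coefficients to these (and the overall shape) gives p.

x - 2*y + 2*z + 2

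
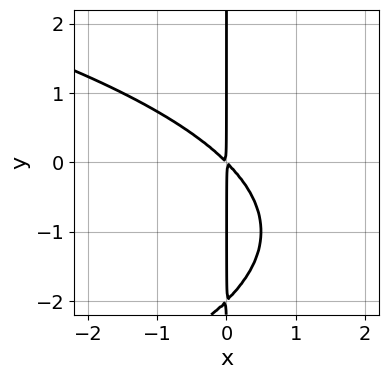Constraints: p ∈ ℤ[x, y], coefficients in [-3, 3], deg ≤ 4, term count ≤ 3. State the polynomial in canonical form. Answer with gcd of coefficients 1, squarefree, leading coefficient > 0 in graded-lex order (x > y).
x*y^2 + 2*x^2 + 2*x*y

First, deg p = 3.
Then, observable constraints: every point of the y-axis in the box is on the curve.
Finally, these observations pin down the coefficients.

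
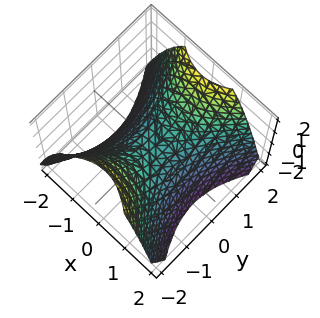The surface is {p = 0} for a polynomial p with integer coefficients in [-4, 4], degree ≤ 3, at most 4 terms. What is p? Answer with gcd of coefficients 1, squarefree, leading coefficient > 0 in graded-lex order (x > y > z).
The degree is 2 — a saddle surface; a quadric.
Symmetries: it's symmetric under y → −y, forcing even powers of y; mirror symmetry x ↦ −x ⇒ only even powers of x.
Observable constraints: it crosses the x-axis at the gridline x = 0; one z-axis crossing is at z = 0; it meets the y-axis at y = 0 (among the integer gridlines).
Fitting integer coefficients to these (and the overall shape) gives p.

3*x^2 - 2*y^2 + 3*z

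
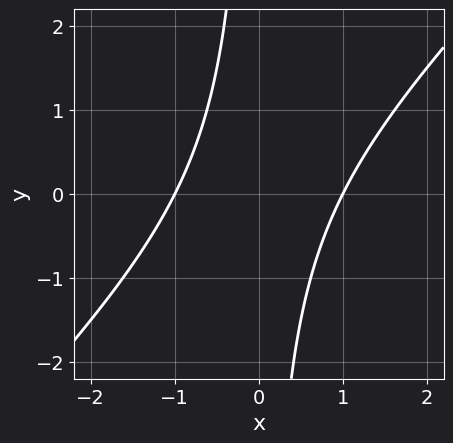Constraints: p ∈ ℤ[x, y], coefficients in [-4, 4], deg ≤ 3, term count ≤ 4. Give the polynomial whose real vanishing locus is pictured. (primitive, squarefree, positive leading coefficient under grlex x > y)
x^2 - x*y - 1

(a) Degree: no degree-1 curve has this shape, so deg p = 2.
(b) Observable constraints: the curve avoids every integer y-axis point in the box; among the integer gridlines, it crosses the x-axis at x ∈ {-1, 1}.
(c) Solving for integer coefficients yields p as stated.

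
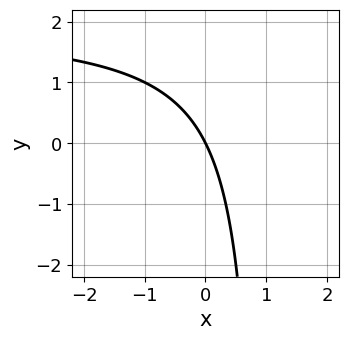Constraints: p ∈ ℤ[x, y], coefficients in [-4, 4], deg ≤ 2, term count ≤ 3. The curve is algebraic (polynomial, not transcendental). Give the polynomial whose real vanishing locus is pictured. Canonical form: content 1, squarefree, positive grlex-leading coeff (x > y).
(a) deg p = 2. No degree-1 curve has this shape.
(b) Checking where it meets the axes: it meets the x-axis at x = 0 (among the integer gridlines); it meets the y-axis at y = 0 (among the integer gridlines).
(c) Assembling these constraints gives the stated polynomial.

x*y - 2*x - y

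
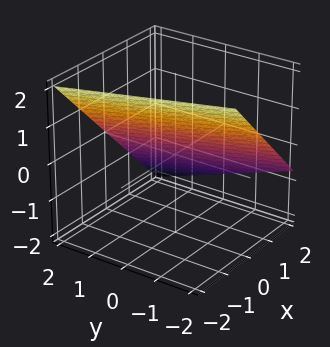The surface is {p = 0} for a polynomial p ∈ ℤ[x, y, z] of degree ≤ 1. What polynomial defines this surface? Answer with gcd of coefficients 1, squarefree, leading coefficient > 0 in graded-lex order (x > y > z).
3*x + y + 3*z - 2

1. The degree is 1 — the surface is flat (a plane).
2. From the axis intercepts and sections: one y-axis crossing is at y = 2.
3. Together with the visible shape, these determine p as stated.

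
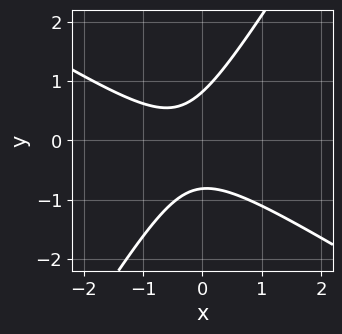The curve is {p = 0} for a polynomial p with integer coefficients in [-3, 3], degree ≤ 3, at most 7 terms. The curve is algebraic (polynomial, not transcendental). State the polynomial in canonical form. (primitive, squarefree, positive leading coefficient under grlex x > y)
3*x^2 + 3*x*y - 3*y^2 + 2*x + 2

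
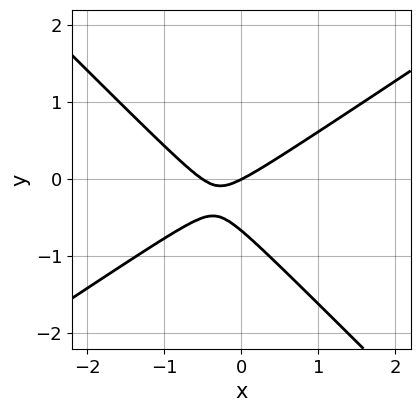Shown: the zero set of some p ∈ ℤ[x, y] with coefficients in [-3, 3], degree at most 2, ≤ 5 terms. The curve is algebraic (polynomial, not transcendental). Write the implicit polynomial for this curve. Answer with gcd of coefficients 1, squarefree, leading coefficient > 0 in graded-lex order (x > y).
2*x^2 - x*y - 3*y^2 + x - 2*y

deg p = 2. No degree-1 curve has this shape.
From the axis intercepts and sections: one x-axis crossing is at x = 0; one y-axis crossing is at y = 0.
Matching integer coefficients to the picture gives p.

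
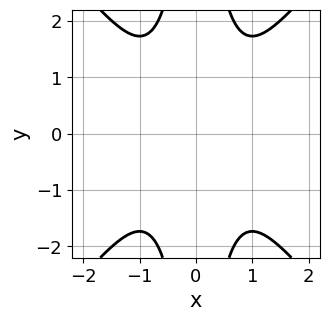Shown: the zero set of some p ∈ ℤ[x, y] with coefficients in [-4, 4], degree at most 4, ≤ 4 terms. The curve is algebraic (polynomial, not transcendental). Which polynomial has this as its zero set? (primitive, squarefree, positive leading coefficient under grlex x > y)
3*x^4 - 2*x^2*y^2 + 3

First, deg p = 4. The shape is more complex than any degree-3 curve.
Next, symmetries: mirror symmetry x ↦ −x ⇒ only even powers of x; it's symmetric under y → −y, forcing even powers of y.
Next, against the integer gridlines: the curve avoids every integer y-axis point in the box; it misses every integer gridline on the x-axis.
Finally, matching integer coefficients to the picture gives p.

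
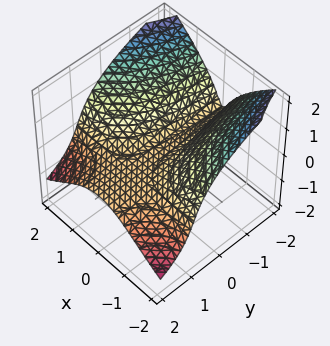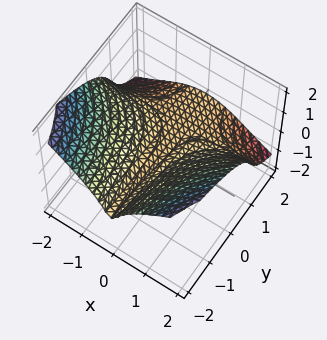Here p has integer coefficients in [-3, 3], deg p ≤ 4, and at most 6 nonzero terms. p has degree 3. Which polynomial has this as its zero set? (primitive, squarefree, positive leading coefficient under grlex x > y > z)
2*x^2*y + 2*z^3 - 2*x^2 + y*z + 3*z

deg p = 3. A generic line meets the surface in up to 3 points.
Reading off the gridlines: one x-axis crossing is at x = 0; it crosses the z-axis at the gridline z = 0; every point of the y-axis in the box is on the surface.
Putting this together gives p.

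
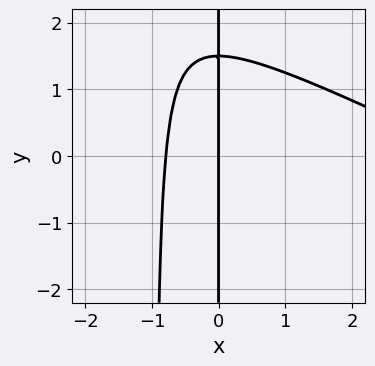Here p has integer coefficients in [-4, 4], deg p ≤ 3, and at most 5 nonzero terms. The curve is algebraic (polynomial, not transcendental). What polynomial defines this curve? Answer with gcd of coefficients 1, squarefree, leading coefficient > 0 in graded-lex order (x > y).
First, degree: the shape is more complex than any degree-2 curve, so deg p = 3.
Then, checking where it meets the axes: it meets the x-axis at x = 0 (among the integer gridlines); every point of the y-axis in the box is on the curve.
Finally, these observations pin down the coefficients.

x^3 + 2*x^2*y - 3*x^2 + 2*x*y - 3*x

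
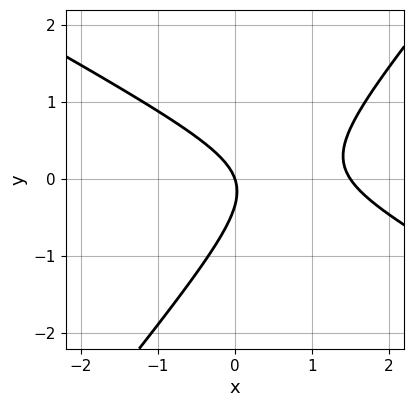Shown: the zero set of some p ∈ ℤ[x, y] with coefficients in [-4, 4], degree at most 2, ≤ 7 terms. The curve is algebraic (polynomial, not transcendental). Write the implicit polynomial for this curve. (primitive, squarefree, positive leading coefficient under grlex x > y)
2*x^2 + 2*x*y - 3*y^2 - 3*x - y

First, deg p = 2.
Next, from the visible intercepts: one y-axis crossing is at y = 0; it crosses the x-axis at the gridline x = 0.
Finally, together with the visible shape, these determine p as stated.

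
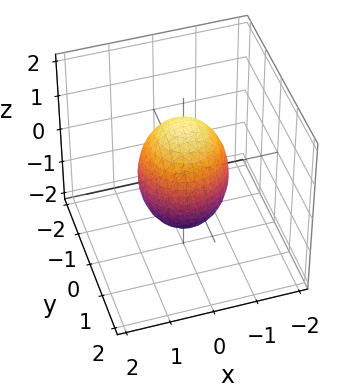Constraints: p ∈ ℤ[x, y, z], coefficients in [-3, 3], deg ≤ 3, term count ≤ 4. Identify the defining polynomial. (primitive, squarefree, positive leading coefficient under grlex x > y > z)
2*x^2 + 2*y^2 + z^2 - 2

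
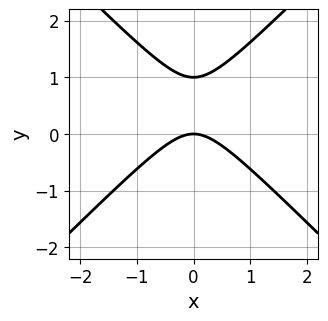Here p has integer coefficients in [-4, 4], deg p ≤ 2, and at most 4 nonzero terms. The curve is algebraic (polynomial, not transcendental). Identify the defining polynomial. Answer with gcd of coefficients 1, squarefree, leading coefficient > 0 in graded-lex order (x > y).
First, deg p = 2. The shape is more complex than any degree-1 curve.
Next, symmetries: it's symmetric under x → −x, forcing even powers of x.
Next, from the axis intercepts and sections: the y-axis gridline crossings are at y ∈ {0, 1}; it meets the x-axis at x = 0 (among the integer gridlines).
Finally, putting this together gives p.

x^2 - y^2 + y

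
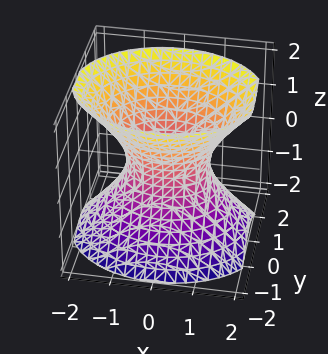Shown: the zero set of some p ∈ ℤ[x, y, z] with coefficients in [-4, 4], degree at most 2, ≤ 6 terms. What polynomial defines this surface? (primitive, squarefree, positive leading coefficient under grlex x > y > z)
1. Degree: one connected sheet with a waist; a quadric, so deg p = 2.
2. Symmetries: mirror symmetry z ↦ −z ⇒ only even powers of z; the x ↦ −x reflection is a symmetry, so x appears only in even powers; the y ↦ −y reflection is a symmetry, so y appears only in even powers.
3. Against the integer gridlines: the x-axis gridline crossings are at x ∈ {-1, 1}; no z-intercept at any integer in the box.
4. Matching integer coefficients to the picture gives p.

2*x^2 + 3*y^2 - 2*z^2 - 2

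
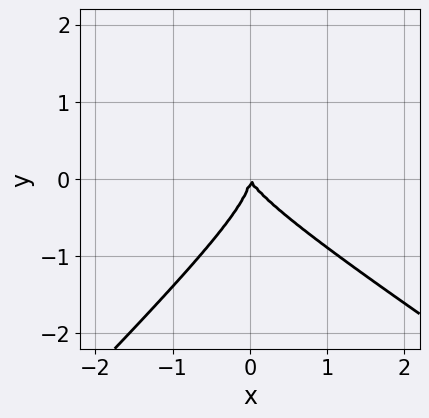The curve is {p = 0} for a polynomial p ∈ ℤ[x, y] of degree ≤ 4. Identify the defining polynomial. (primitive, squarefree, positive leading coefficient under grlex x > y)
The degree is 3 — a generic line meets the curve in up to 3 points.
Against the integer gridlines: it crosses the y-axis at the gridline y = 0; it crosses the x-axis at the gridline x = 0.
Putting this together gives p.

2*x^2*y + x*y^2 - 3*y^3 - 2*x^2 - x*y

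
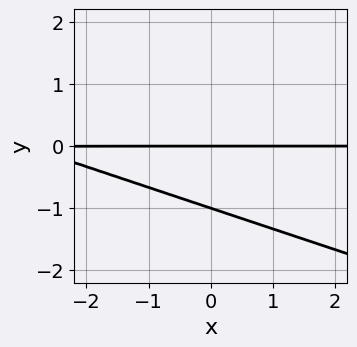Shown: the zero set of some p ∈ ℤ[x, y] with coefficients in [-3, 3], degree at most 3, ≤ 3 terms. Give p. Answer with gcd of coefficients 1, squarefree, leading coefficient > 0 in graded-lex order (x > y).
x*y + 3*y^2 + 3*y

1. Degree: no degree-1 curve has this shape, so deg p = 2.
2. Against the integer gridlines: the y-axis gridline crossings are at y ∈ {-1, 0}; the visible x-axis segment lies entirely on the curve.
3. These observations pin down the coefficients.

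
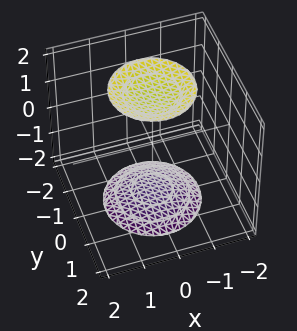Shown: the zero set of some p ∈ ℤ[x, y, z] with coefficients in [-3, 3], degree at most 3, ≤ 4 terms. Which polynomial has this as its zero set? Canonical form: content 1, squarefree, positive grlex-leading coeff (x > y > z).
x^2 + y^2 - z^2 + 3

I count 2 distinct pieces.
The degree is 2 — a generic line meets the surface in up to 2 points.
Symmetry: the surface is invariant under rotation about z: p = q(x² + y², z).
Reading off the gridlines: no y-intercept at any integer in the box; it misses every integer gridline on the x-axis; a circular section at z = -2 has radius exactly 1.
Assembling these constraints gives the stated polynomial.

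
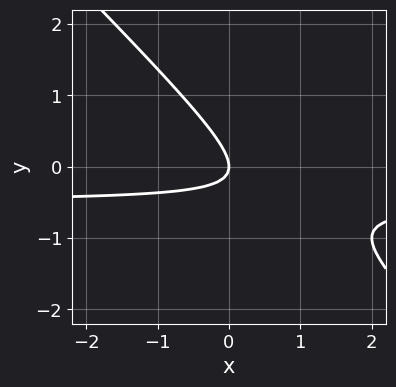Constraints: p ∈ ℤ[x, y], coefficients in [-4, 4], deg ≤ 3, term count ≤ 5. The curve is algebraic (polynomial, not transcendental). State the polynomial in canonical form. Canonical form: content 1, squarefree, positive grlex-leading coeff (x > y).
First, degree: the shape is more complex than any degree-1 curve, so deg p = 2.
Next, from the axis intercepts and sections: it meets the x-axis at x = 0 (among the integer gridlines); it crosses the y-axis at the gridline y = 0.
Finally, matching integer coefficients to the picture gives p.

2*x*y + 2*y^2 + x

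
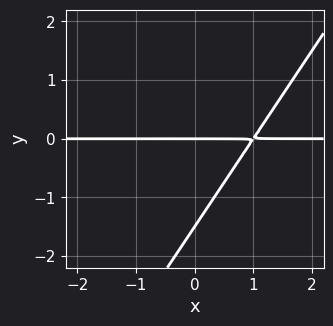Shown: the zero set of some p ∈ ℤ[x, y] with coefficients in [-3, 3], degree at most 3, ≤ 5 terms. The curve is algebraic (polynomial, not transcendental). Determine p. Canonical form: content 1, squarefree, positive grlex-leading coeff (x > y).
(a) Degree: the shape is more complex than any degree-1 curve, so deg p = 2.
(b) Observable constraints: every point of the x-axis in the box is on the curve; it meets the y-axis at y = 0 (among the integer gridlines).
(c) Putting this together gives p.

3*x*y - 2*y^2 - 3*y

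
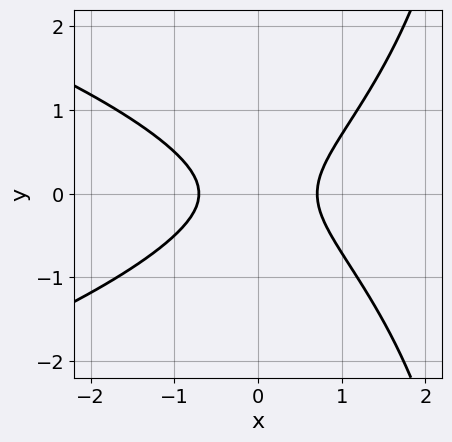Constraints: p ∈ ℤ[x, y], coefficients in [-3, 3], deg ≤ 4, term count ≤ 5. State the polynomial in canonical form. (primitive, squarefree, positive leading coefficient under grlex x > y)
x*y^2 + 2*x^2 - 3*y^2 - 1

(a) deg p = 3. A generic line meets the curve in up to 3 points.
(b) Symmetries: the y ↦ −y reflection is a symmetry, so y appears only in even powers.
(c) Against the integer gridlines: it misses every integer gridline on the y-axis.
(d) The integer polynomial consistent with all of this is the stated p.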